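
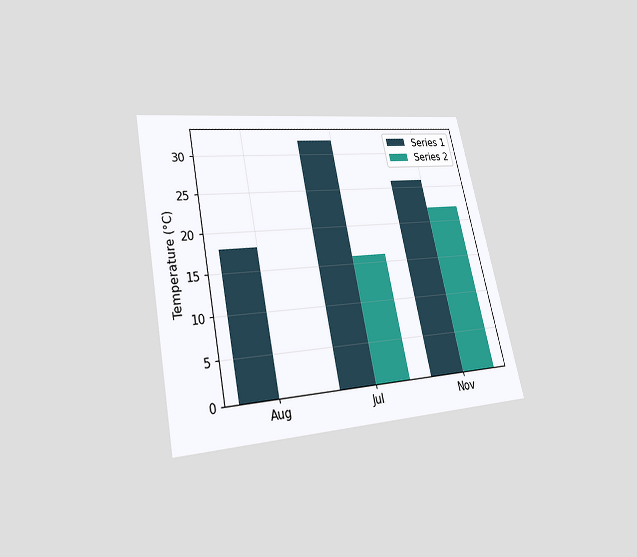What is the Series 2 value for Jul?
The chart is tilted about 12° counter-clockwise and viewed at a slight angle. The Series 2 bar at Jul reaches 16°C on the y-axis.

16°C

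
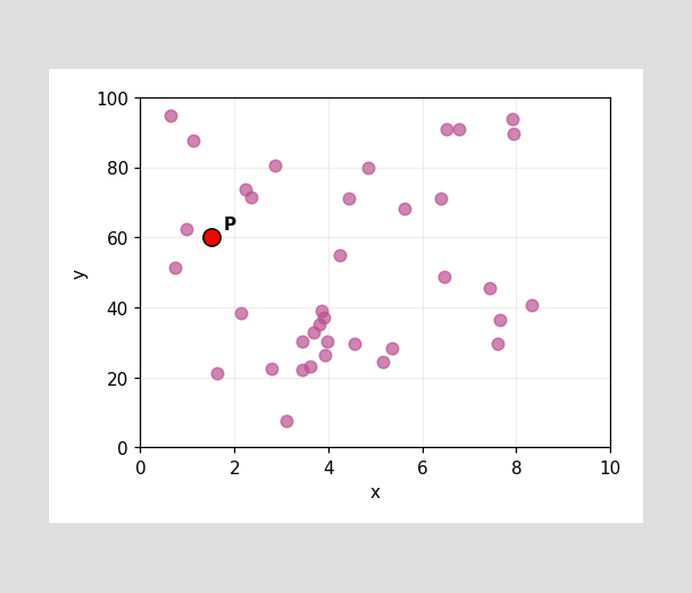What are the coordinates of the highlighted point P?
Following the gridlines from P to each axis, P sits at (1.5, 60).

(1.5, 60)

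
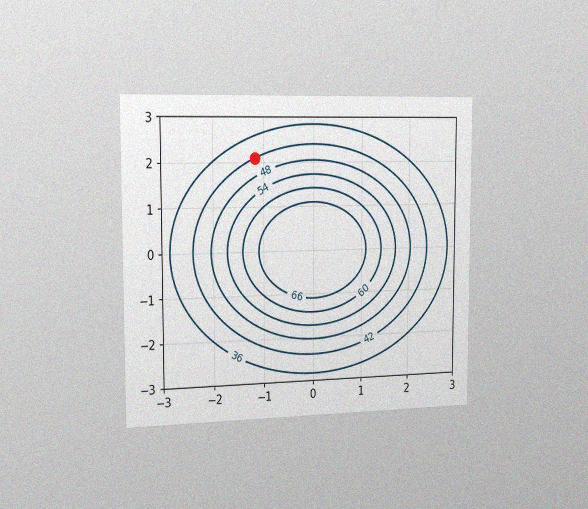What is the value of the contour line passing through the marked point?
42

The chart is viewed slightly from the left, with some photo noise. The marked point sits on the contour labelled 42.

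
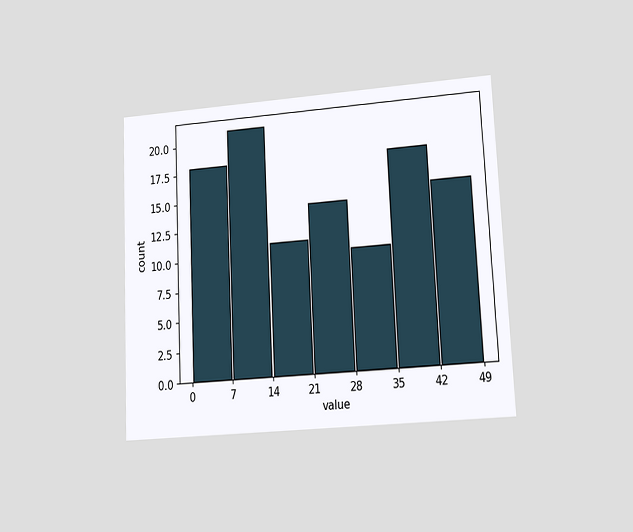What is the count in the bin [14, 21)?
11

The chart is tilted about 3° counter-clockwise and viewed at a slight angle. The [14, 21) bin has height 11.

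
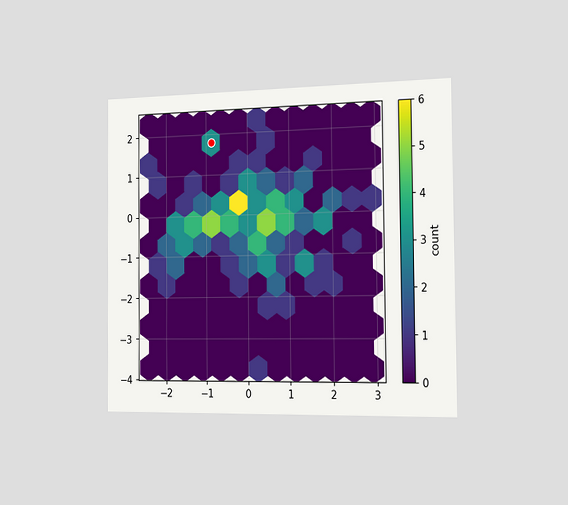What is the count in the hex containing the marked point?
The chart is viewed slightly from the right. The marked hex reads 3 on the colorbar.

3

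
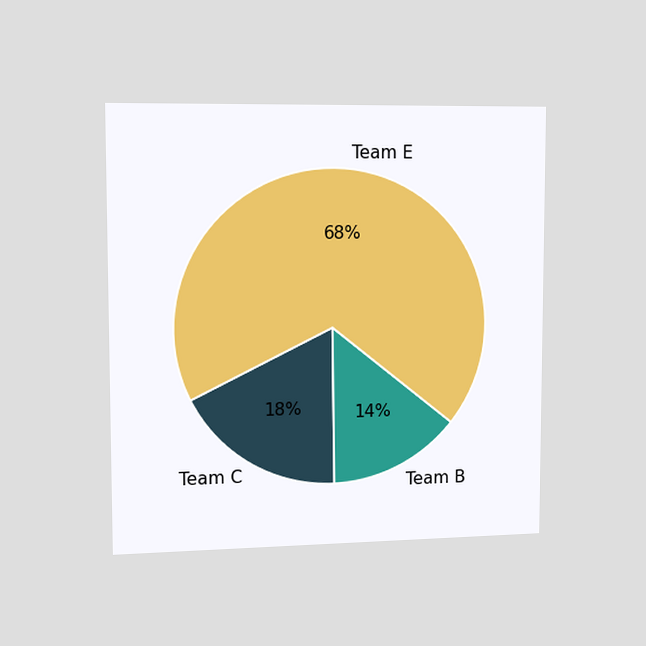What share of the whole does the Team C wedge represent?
The chart is viewed slightly from the left. The Team C slice takes up 18% of the pie.

18%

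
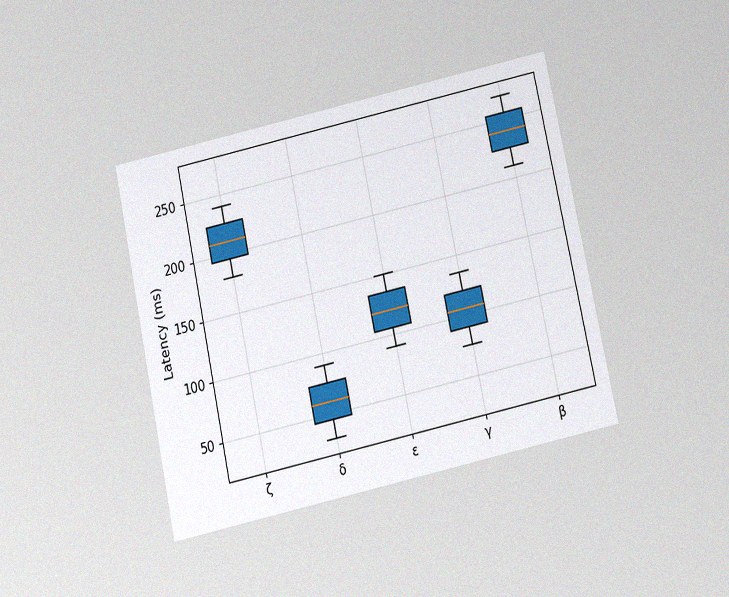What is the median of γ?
The chart is tilted about 12° counter-clockwise and viewed slightly from below, with some photo noise. The median line in the γ box sits at 105ms.

105ms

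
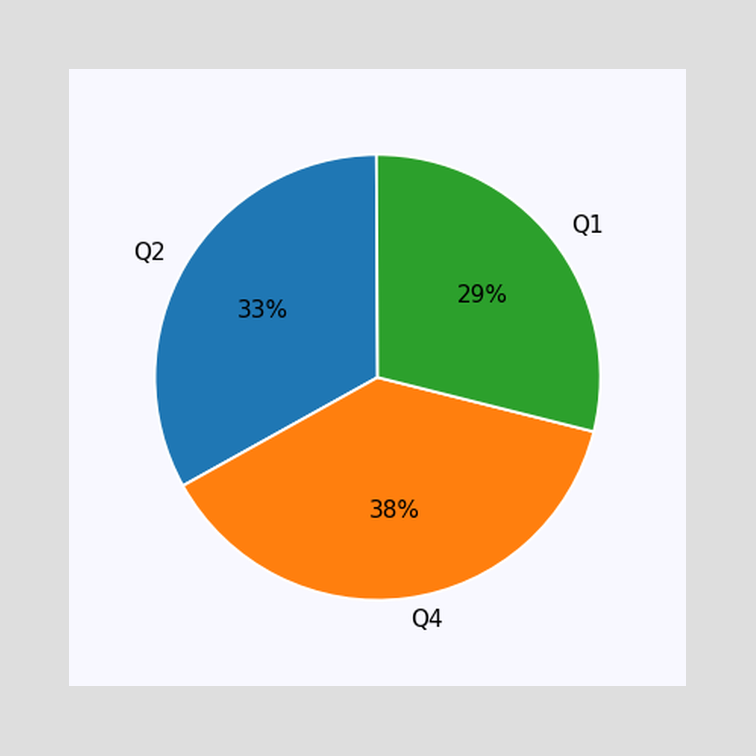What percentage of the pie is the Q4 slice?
The Q4 slice takes up 38% of the pie.

38%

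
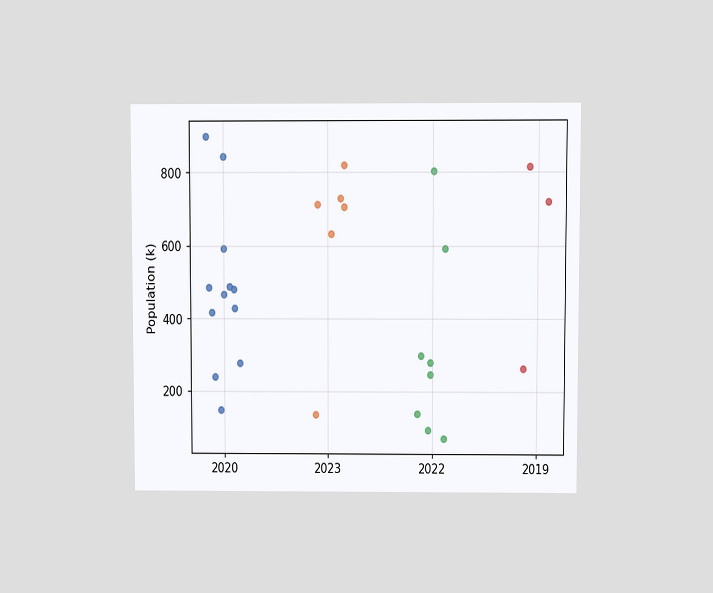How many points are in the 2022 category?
8

The chart is viewed at a slight angle. Counting the markers in the 2022 column gives 8.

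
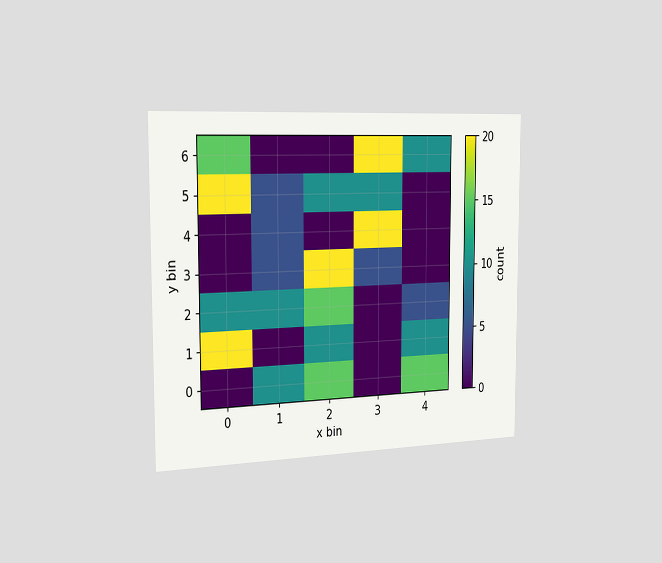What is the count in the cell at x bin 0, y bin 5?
The chart is viewed slightly from the left. Matching the cell (0, 5) against the colorbar gives 20.

20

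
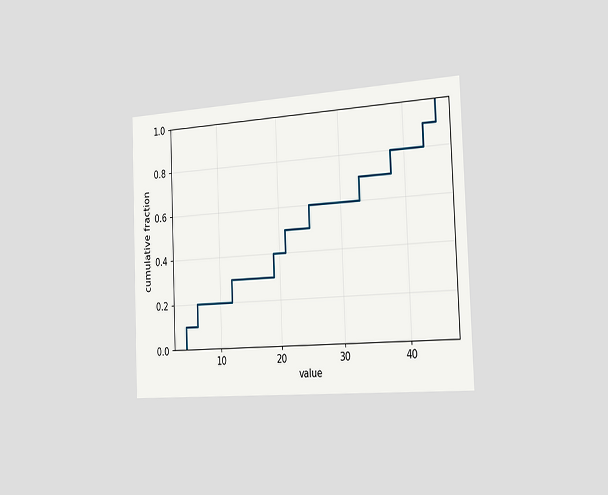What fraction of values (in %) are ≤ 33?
70%

The chart is tilted about 2° counter-clockwise and viewed slightly from the right. At x=33 the ECDF step is at 70%.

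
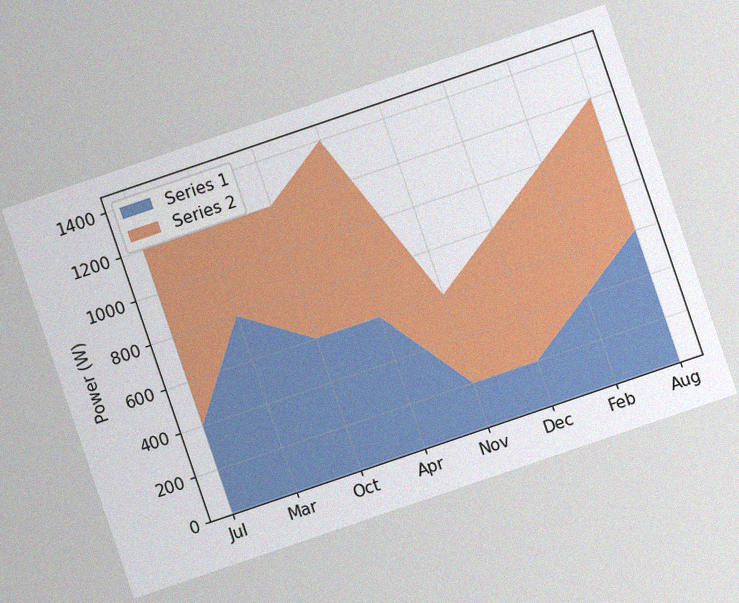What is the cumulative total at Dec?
The chart is tilted about 19° counter-clockwise, with some photo noise. The stacked total at Dec reaches 800W.

800W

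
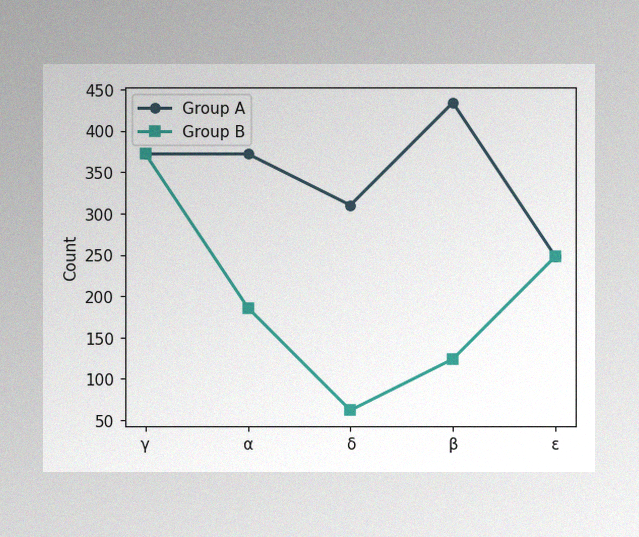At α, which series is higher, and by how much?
Group A, by 186

The image has some photo noise and uneven lighting. At α, Group A sits above the other line by 186.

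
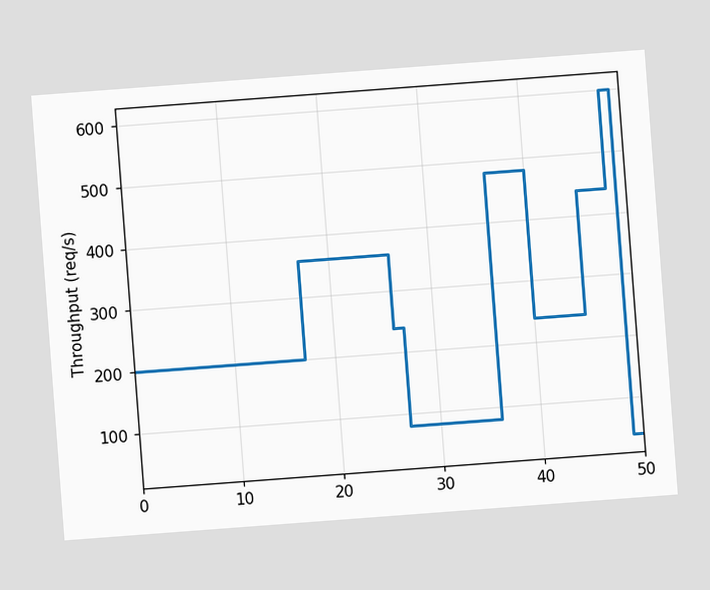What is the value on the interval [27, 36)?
The chart is tilted about 4° counter-clockwise. On [27, 36) the step sits at 80req/s.

80req/s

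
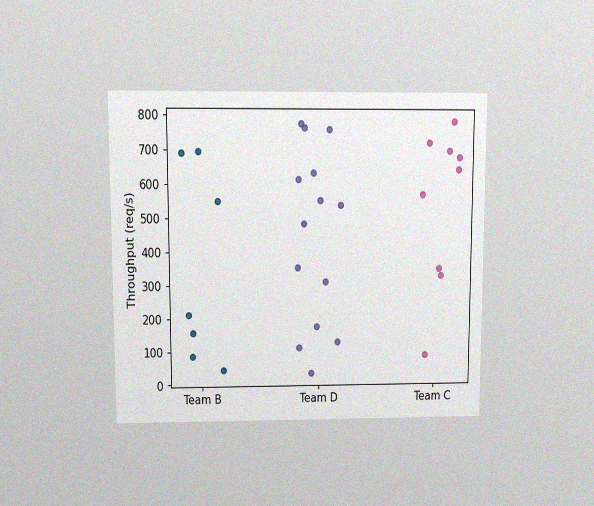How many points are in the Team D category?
The chart is viewed at a slight angle, with some photo noise. Counting the markers in the Team D column gives 14.

14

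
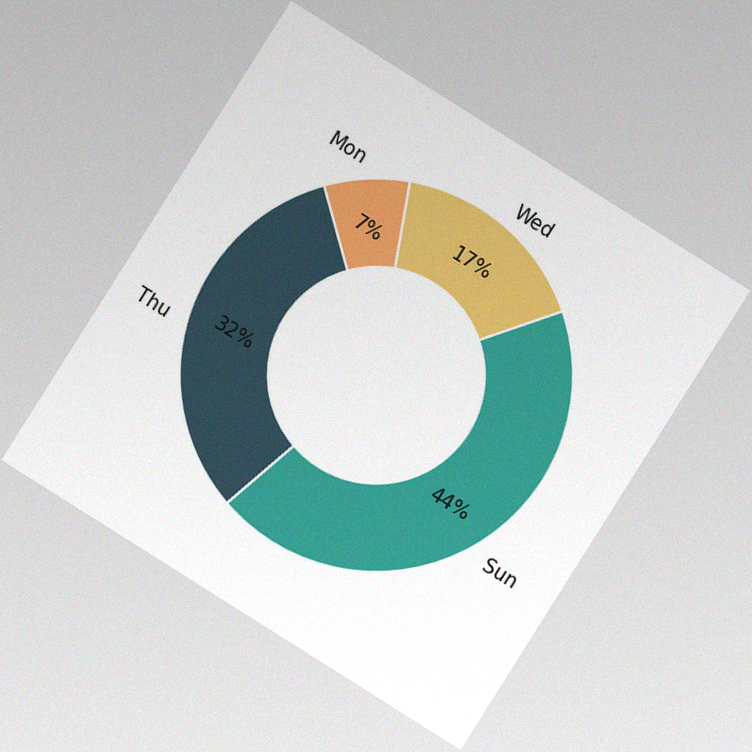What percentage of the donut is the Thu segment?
The chart is tilted about 32° clockwise, with some photo noise. The Thu segment takes up 32% of the ring.

32%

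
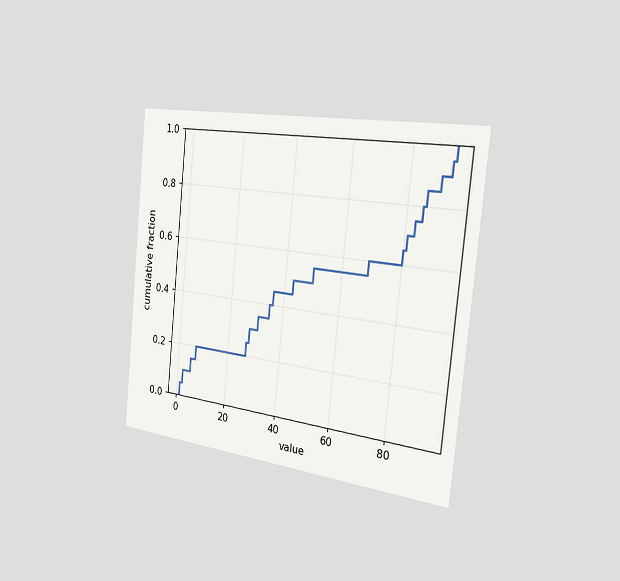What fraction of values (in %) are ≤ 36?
The chart is tilted about 6° clockwise and viewed slightly from the right. At x=36 the ECDF step is at 45%.

45%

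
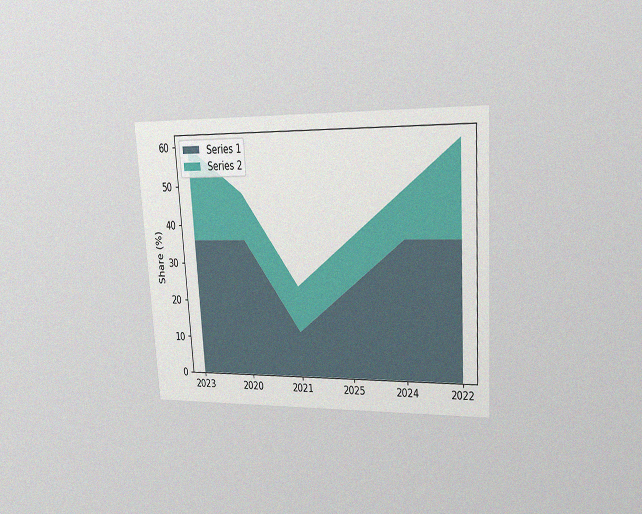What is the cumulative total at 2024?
48%

The chart is tilted about 4° counter-clockwise and viewed at a slight angle, with some photo noise. The stacked total at 2024 reaches 48%.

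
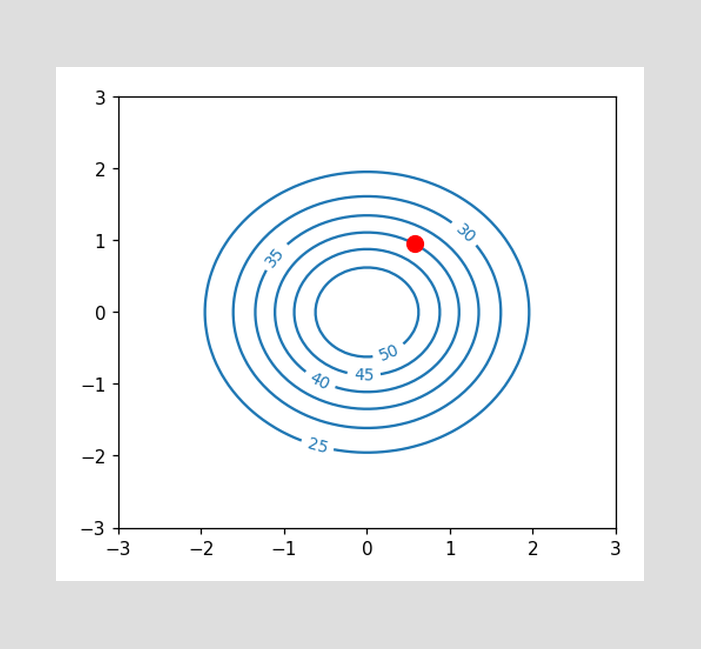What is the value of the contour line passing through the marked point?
The marked point sits on the contour labelled 40.

40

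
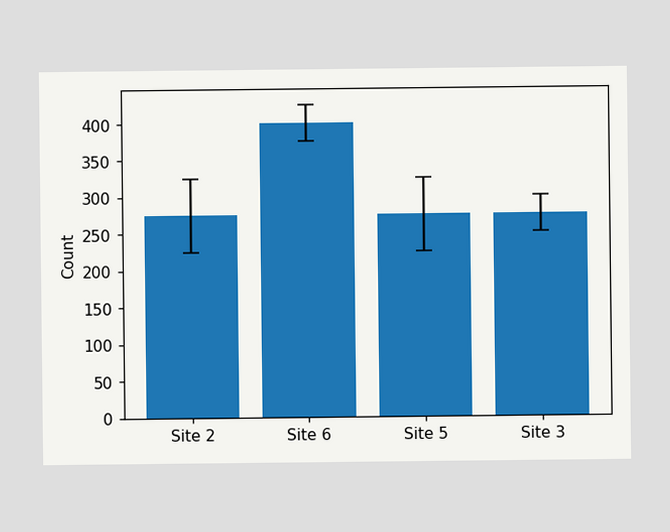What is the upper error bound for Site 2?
The Site 2 bar's upper whisker reaches 325.

325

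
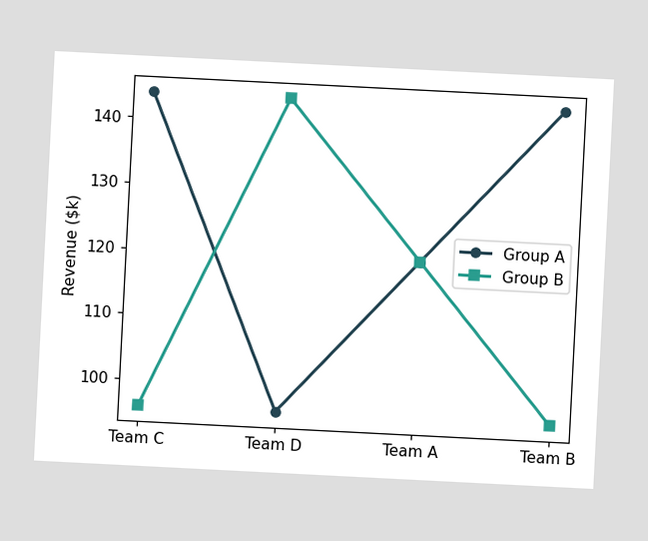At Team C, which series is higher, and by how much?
Group A, by $48k

The chart is tilted about 3° clockwise. At Team C, Group A sits above the other line by $48k.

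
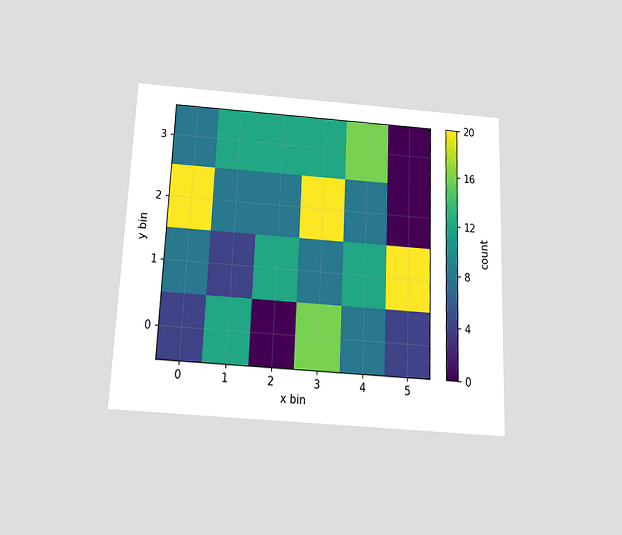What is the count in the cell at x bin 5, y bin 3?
0

The chart is tilted about 2° clockwise and viewed slightly from below. Matching the cell (5, 3) against the colorbar gives 0.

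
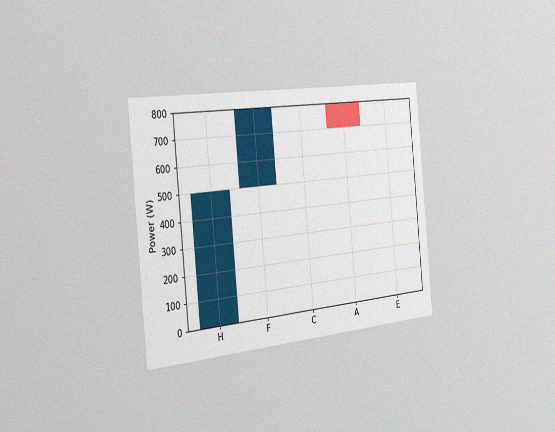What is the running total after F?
800W

The chart is tilted about 6° counter-clockwise and viewed slightly from the left, with some photo noise. After F the running total reaches 800W.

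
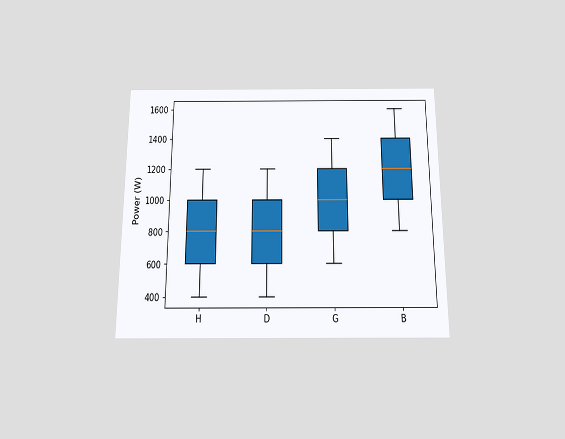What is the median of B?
1200W

The chart is viewed slightly from below. The median line in the B box sits at 1200W.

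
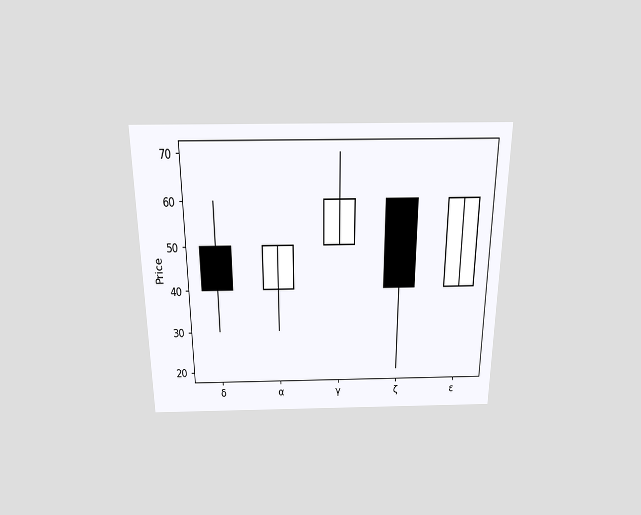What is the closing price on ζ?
The chart is viewed slightly from above. The ζ candle closes at 40.

40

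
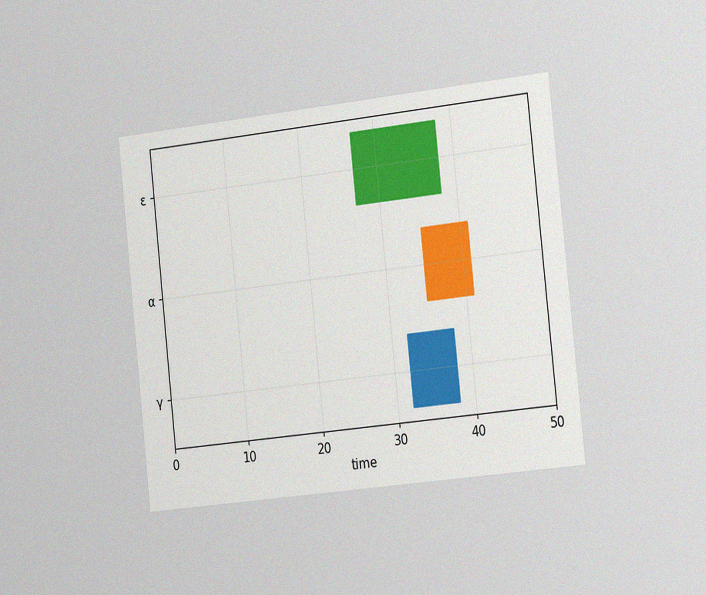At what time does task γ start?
The chart is tilted about 6° counter-clockwise and viewed slightly from the right, with some photo noise. The γ bar begins at t=32.

32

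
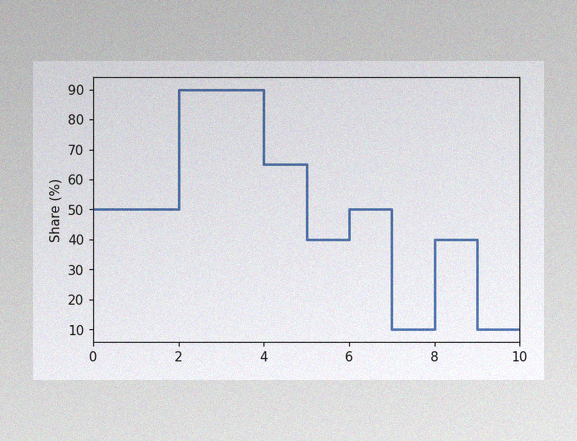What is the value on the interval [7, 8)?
The image has some photo noise and uneven lighting. On [7, 8) the step sits at 10%.

10%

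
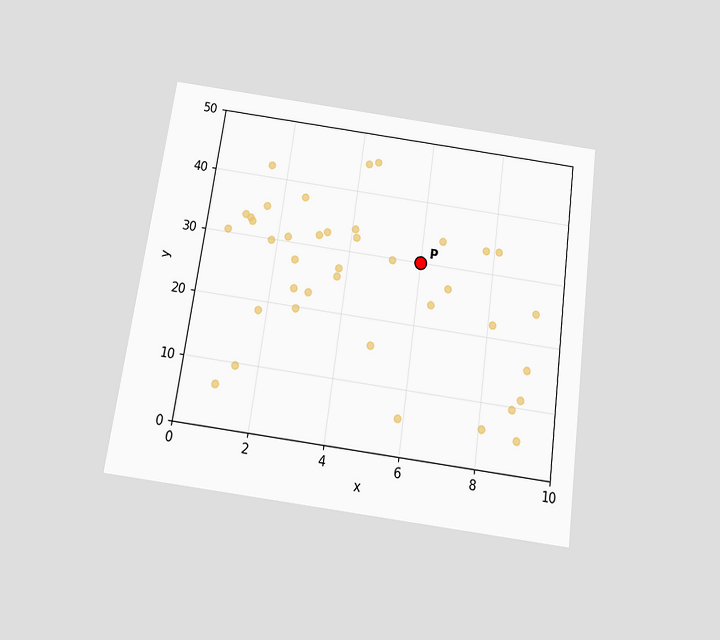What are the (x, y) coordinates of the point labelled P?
The chart is tilted about 8° clockwise and viewed slightly from below. Following the gridlines from P to each axis, P sits at (6, 30).

(6, 30)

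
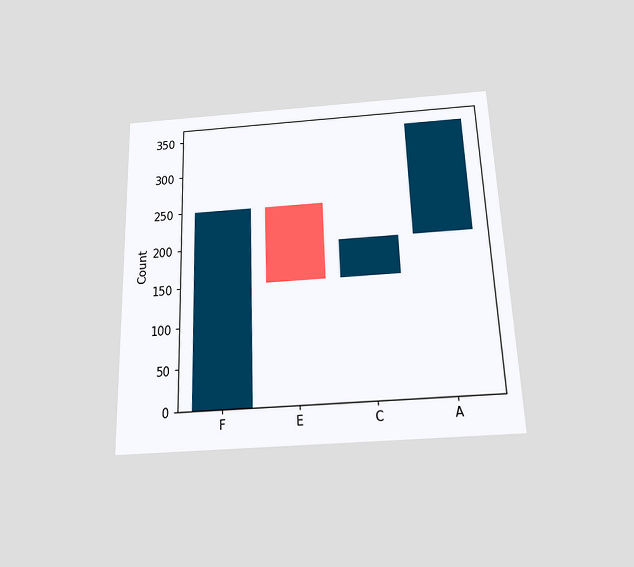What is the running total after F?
250

The chart is tilted about 2° counter-clockwise and viewed slightly from below. After F the running total reaches 250.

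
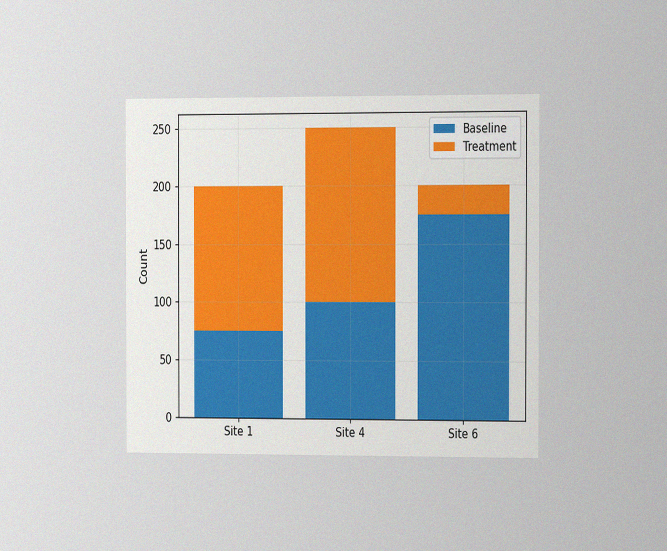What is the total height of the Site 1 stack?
The chart is viewed at a slight angle, with some photo noise. The Site 1 stack's top reaches 200 on the y-axis.

200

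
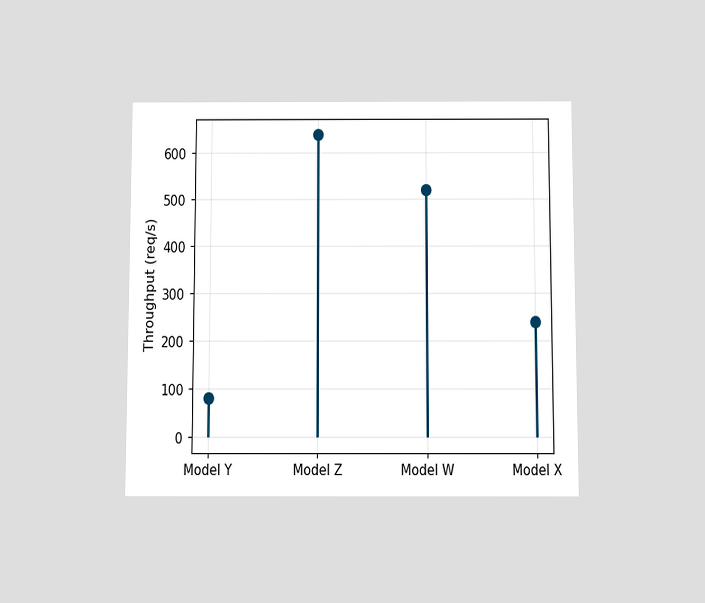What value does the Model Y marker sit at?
80req/s

The chart is viewed slightly from below. The Model Y marker sits at 80req/s.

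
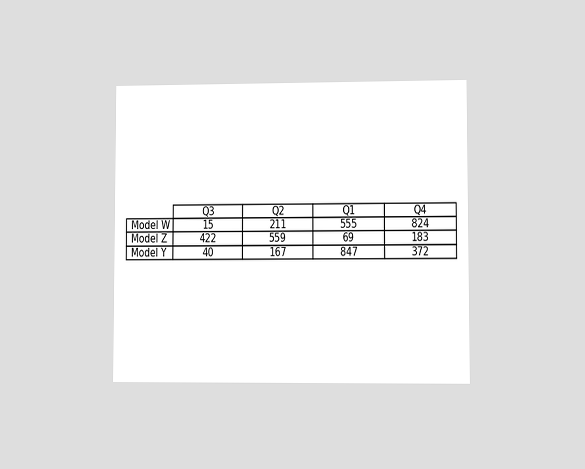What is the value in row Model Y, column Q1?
847

The chart is viewed at a slight angle. The (Model Y, Q1) cell reads 847.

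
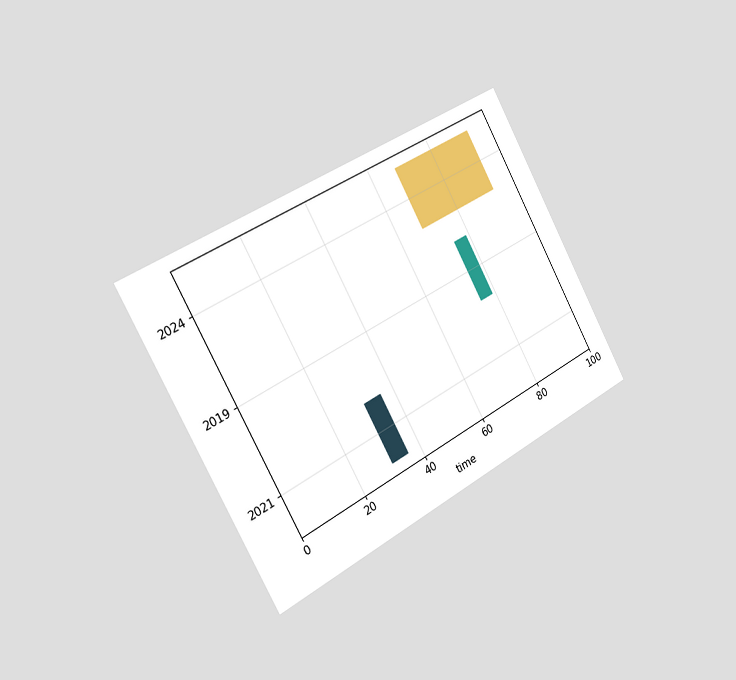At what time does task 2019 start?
75

The chart is tilted about 28° counter-clockwise and viewed slightly from the left. The 2019 bar begins at t=75.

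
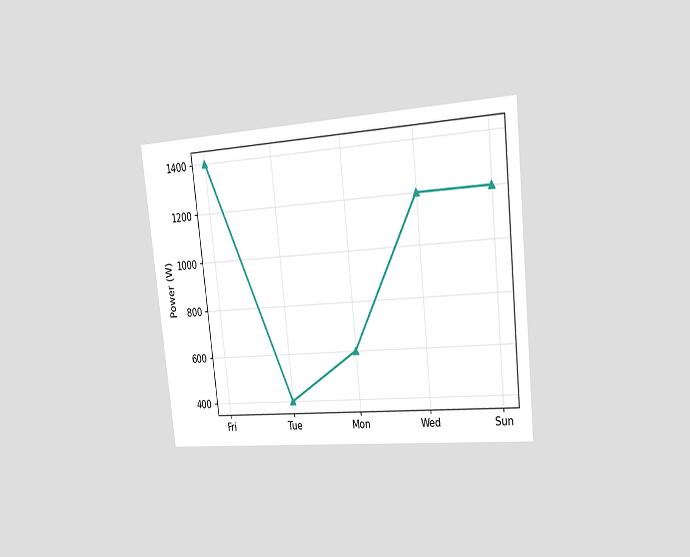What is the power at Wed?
The chart is tilted about 6° counter-clockwise and viewed slightly from the right. At Wed, the line is at 1200W.

1200W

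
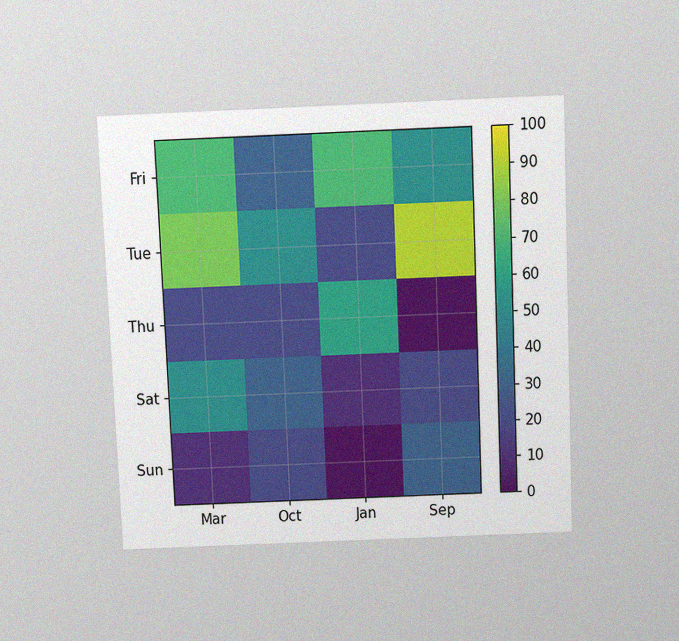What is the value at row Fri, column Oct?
30

The chart is tilted about 2° counter-clockwise and viewed slightly from above, with some photo noise. Matching cell (Fri, Oct) against the colorbar gives 30.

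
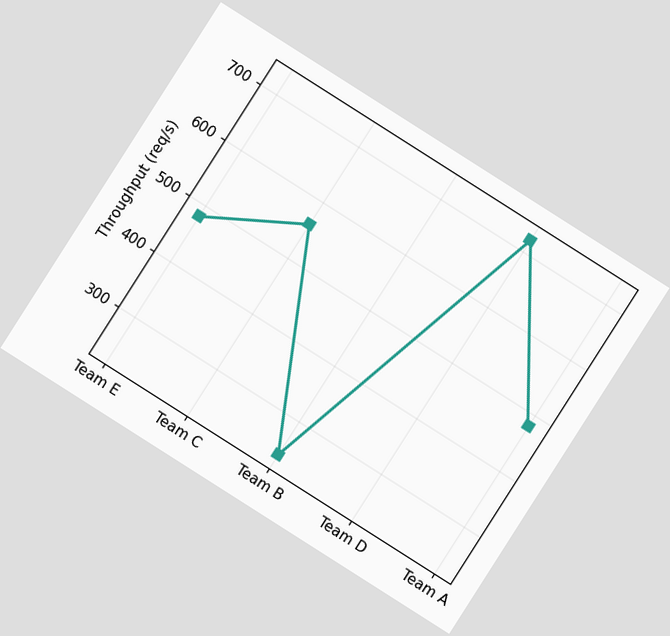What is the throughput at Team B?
240req/s

The chart is tilted about 33° clockwise. At Team B, the line is at 240req/s.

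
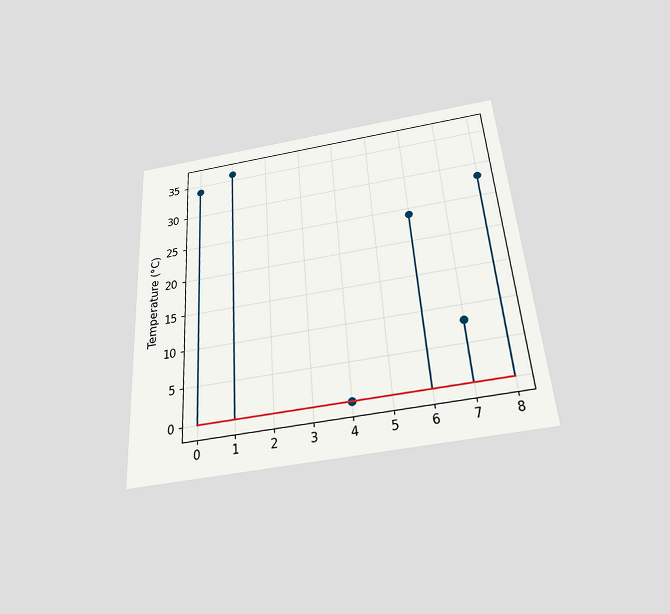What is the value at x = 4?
0°C

The chart is tilted about 4° counter-clockwise and viewed slightly from below. The stem at x=4 reaches 0°C.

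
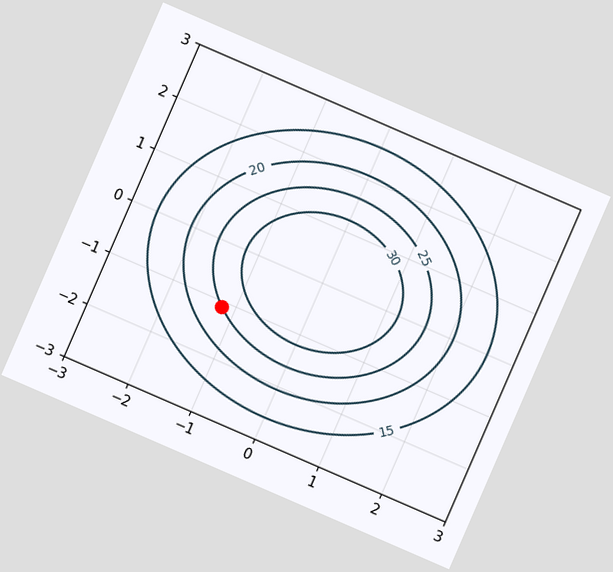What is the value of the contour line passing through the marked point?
The chart is tilted about 23° clockwise. The marked point sits on the contour labelled 25.

25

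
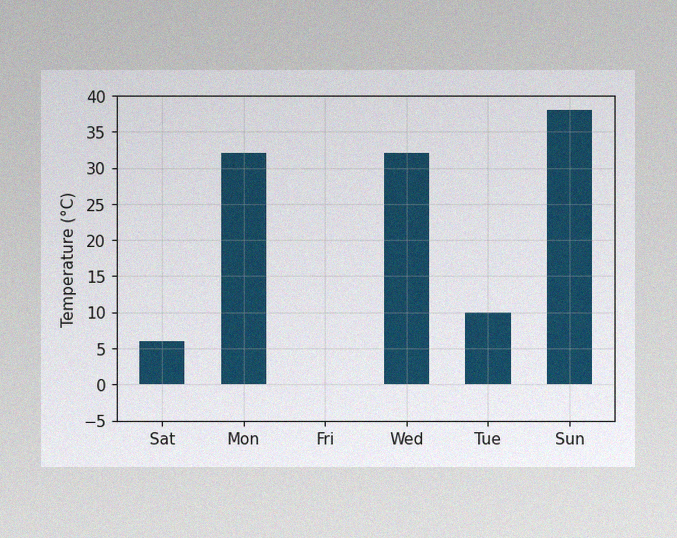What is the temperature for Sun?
38°C

The image has some photo noise and uneven lighting. Reading along the chart's y-axis, the Sun bar reaches 38°C.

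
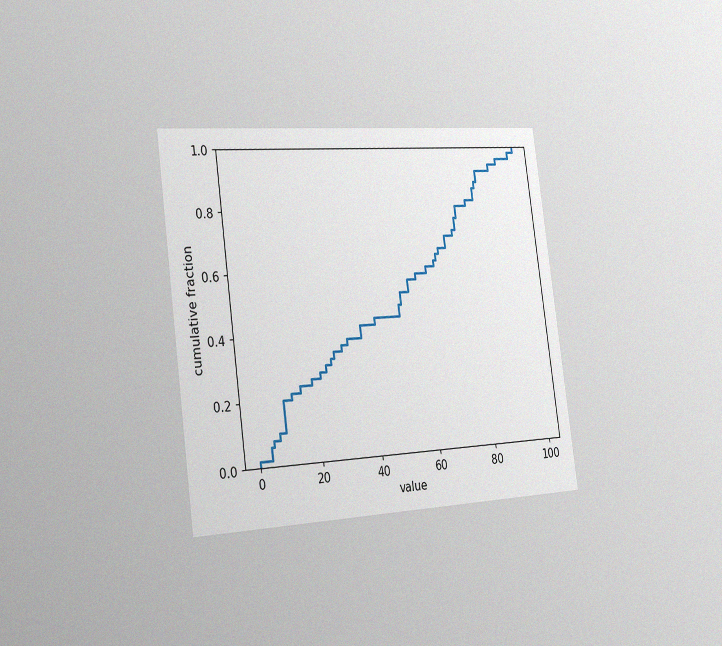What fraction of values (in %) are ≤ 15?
The chart is tilted about 8° counter-clockwise and viewed slightly from the left, with some photo noise. At x=15 the ECDF step is at 24%.

24%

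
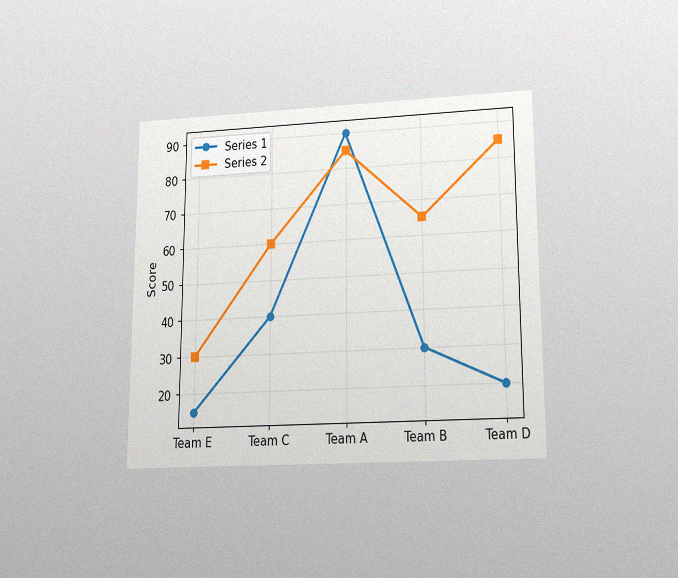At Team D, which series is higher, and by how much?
Series 2, by 65

The chart is viewed slightly from below, with some photo noise. At Team D, Series 2 sits above the other line by 65.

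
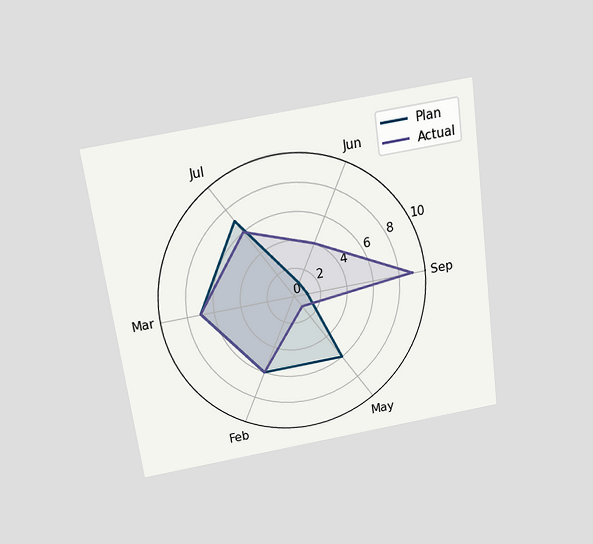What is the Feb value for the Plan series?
The chart is tilted about 8° counter-clockwise and viewed slightly from above. On the Feb axis, Plan reaches 6.

6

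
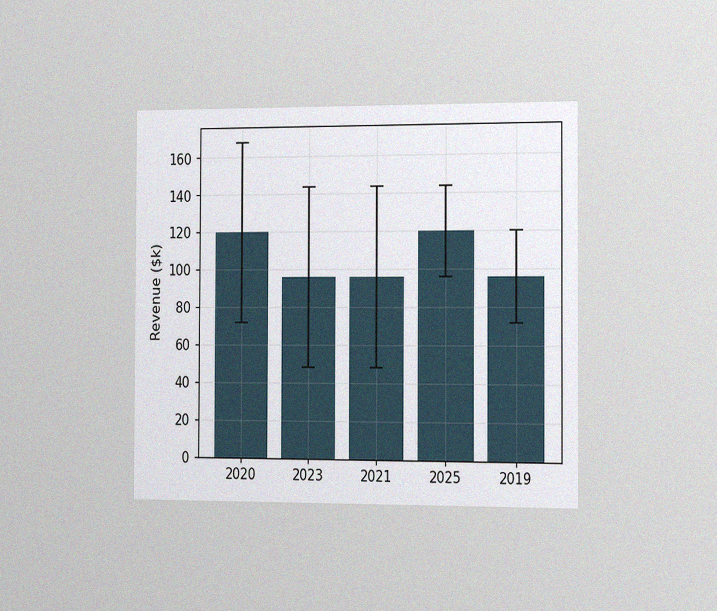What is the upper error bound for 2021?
The chart is viewed slightly from the right, with some photo noise. The 2021 bar's upper whisker reaches $144k.

$144k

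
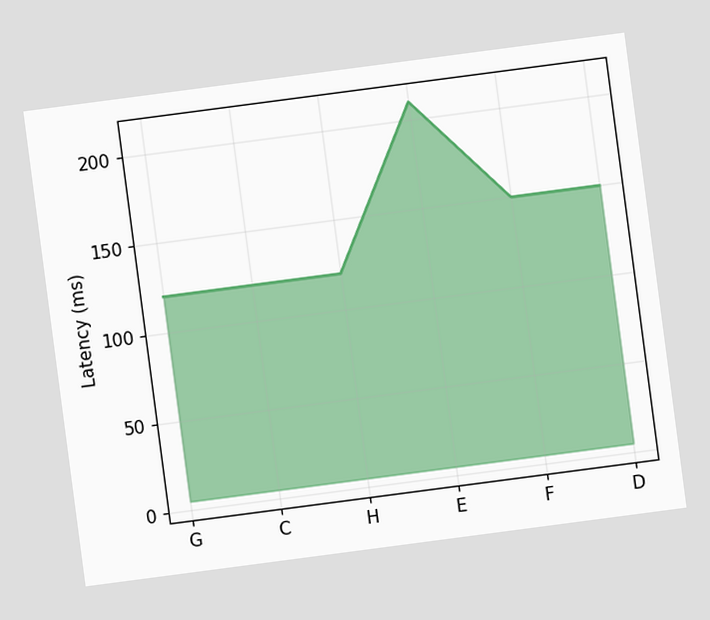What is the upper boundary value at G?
120ms

The chart is tilted about 7° counter-clockwise. At G the upper boundary is at 120ms.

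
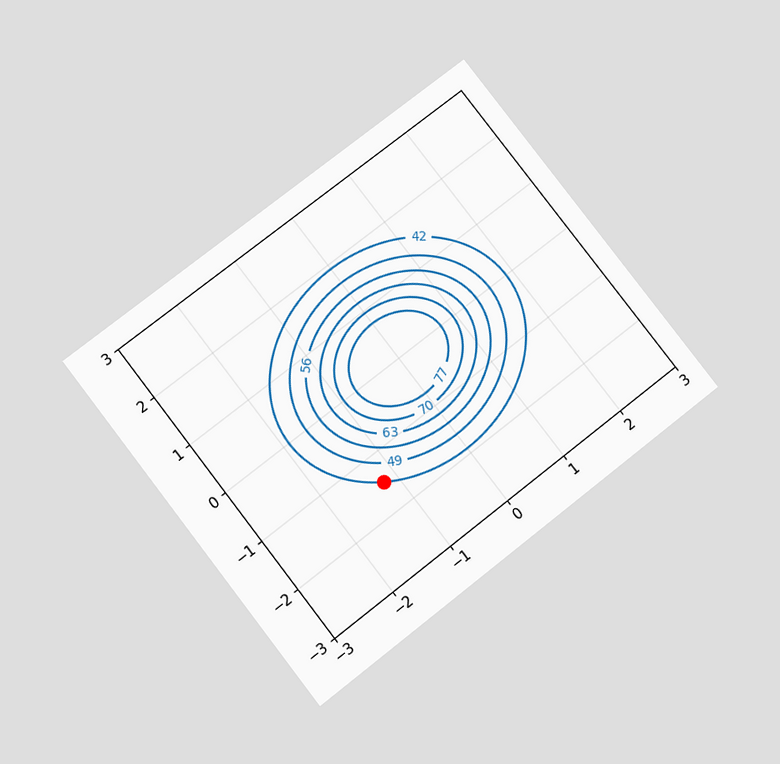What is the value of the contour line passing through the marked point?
42

The chart is tilted about 38° counter-clockwise and viewed slightly from below. The marked point sits on the contour labelled 42.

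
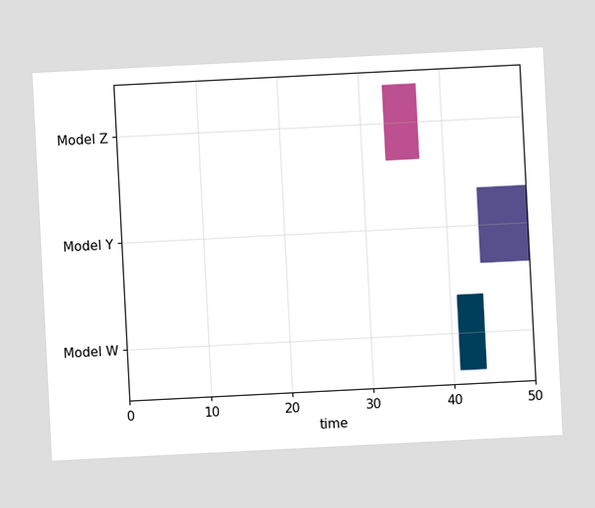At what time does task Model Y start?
44

The chart is tilted about 3° counter-clockwise. The Model Y bar begins at t=44.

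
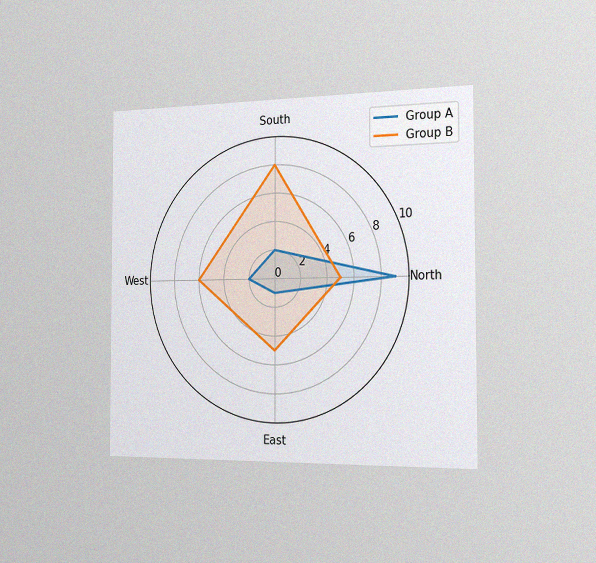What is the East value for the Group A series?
The chart is viewed slightly from the right, with some photo noise. On the East axis, Group A reaches 1.

1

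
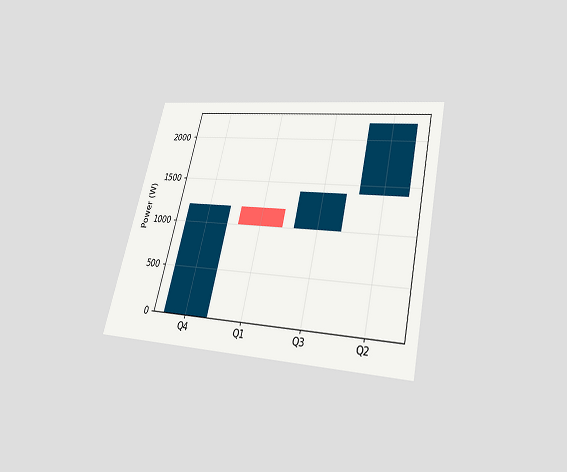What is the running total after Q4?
1200W

The chart is tilted about 13° clockwise and viewed slightly from below. After Q4 the running total reaches 1200W.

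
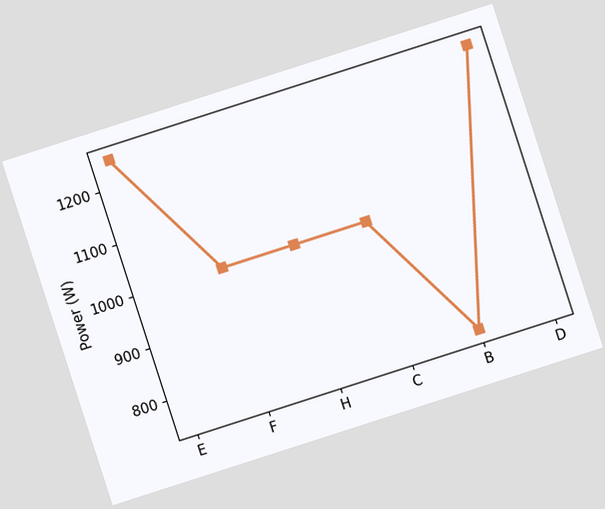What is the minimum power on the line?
The chart is tilted about 18° counter-clockwise. The lowest point is at B, and reading across to the y-axis gives 750W.

750W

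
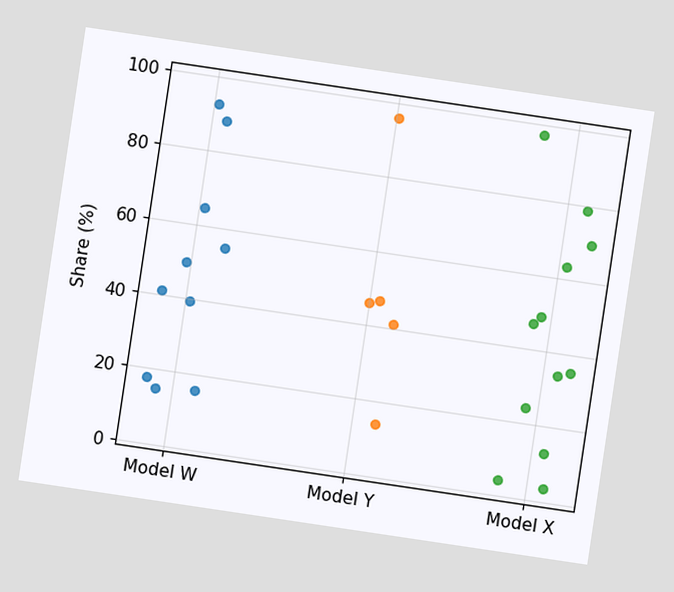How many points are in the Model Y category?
5

The chart is tilted about 8° clockwise. Counting the markers in the Model Y column gives 5.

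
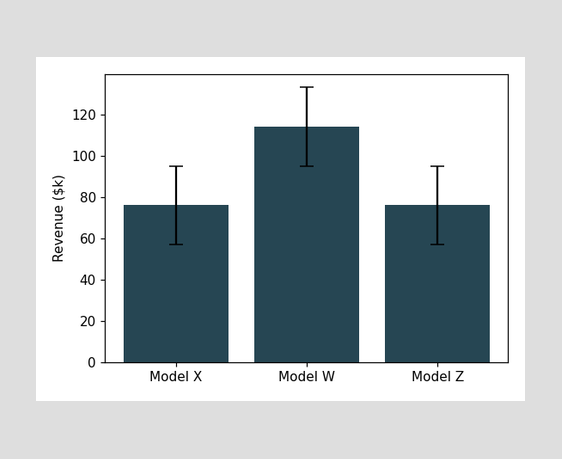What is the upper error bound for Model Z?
The Model Z bar's upper whisker reaches $95k.

$95k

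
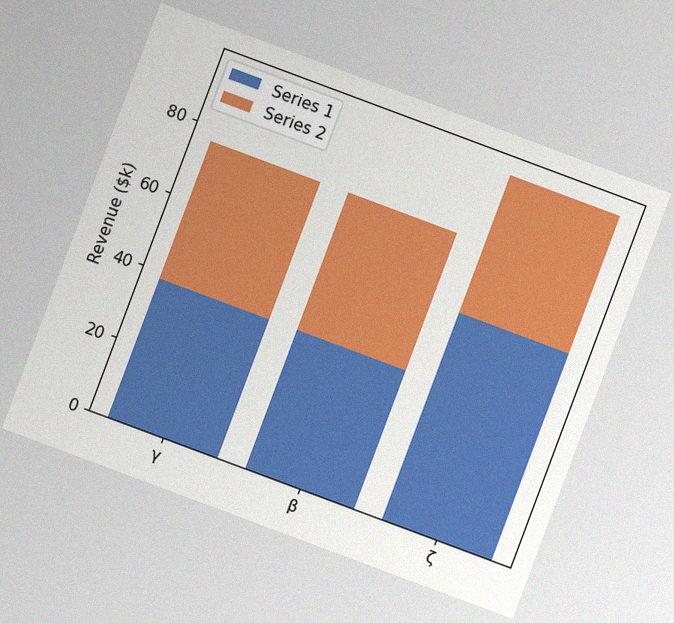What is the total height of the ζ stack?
$95k

The chart is tilted about 20° clockwise, with some photo noise. The ζ stack's top reaches $95k on the y-axis.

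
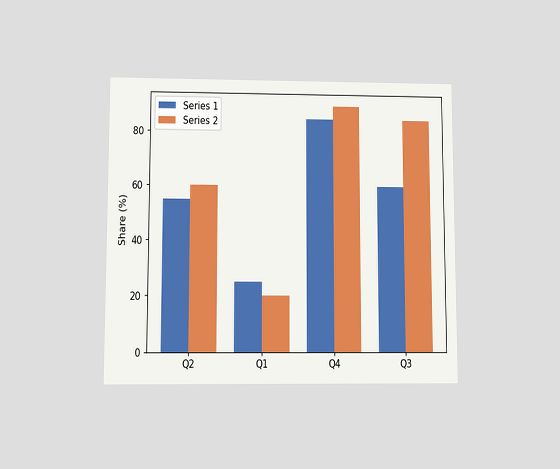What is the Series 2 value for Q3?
The chart is viewed slightly from below. The Series 2 bar at Q3 reaches 85% on the y-axis.

85%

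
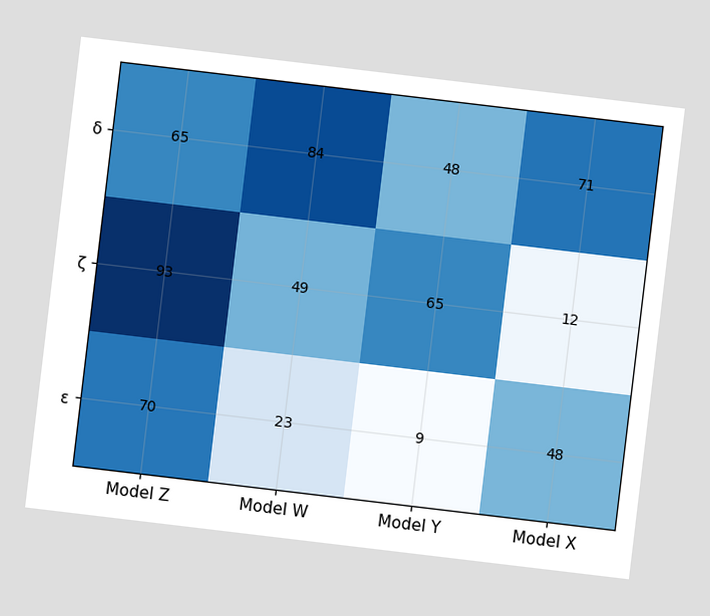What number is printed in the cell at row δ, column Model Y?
The chart is tilted about 7° clockwise. The (δ, Model Y) cell reads 48.

48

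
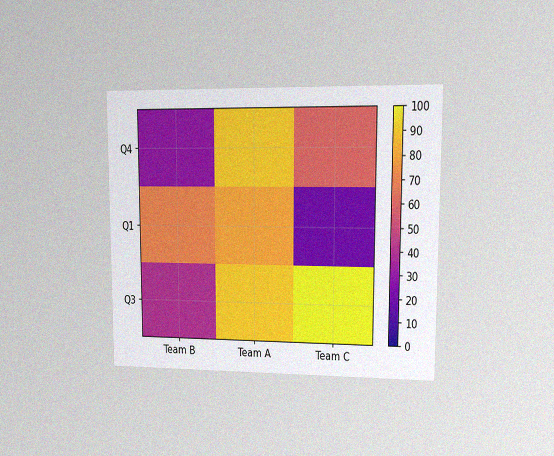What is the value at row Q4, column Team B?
30

The chart is viewed at a slight angle, with some photo noise. Matching cell (Q4, Team B) against the colorbar gives 30.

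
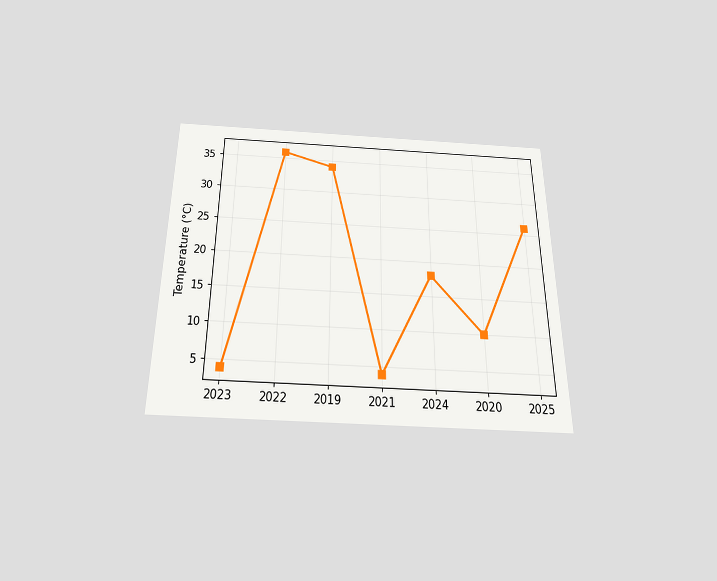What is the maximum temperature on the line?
The chart is viewed slightly from below. The highest point is at 2022, and reading across to the y-axis gives 36°C.

36°C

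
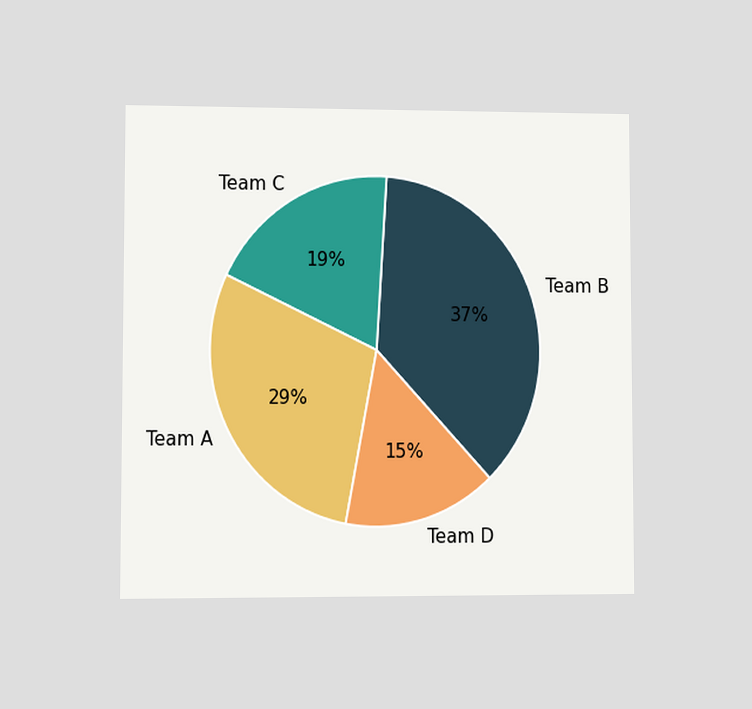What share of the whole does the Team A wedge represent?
The chart is viewed at a slight angle. The Team A slice takes up 29% of the pie.

29%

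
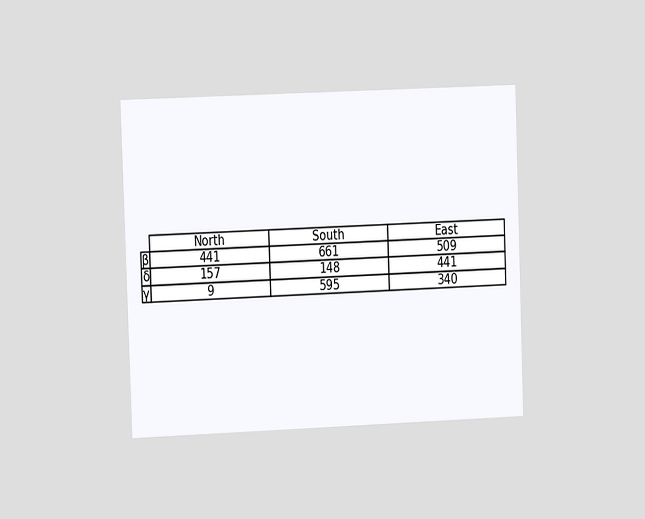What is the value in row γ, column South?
The chart is tilted about 2° counter-clockwise and viewed at a slight angle. The (γ, South) cell reads 595.

595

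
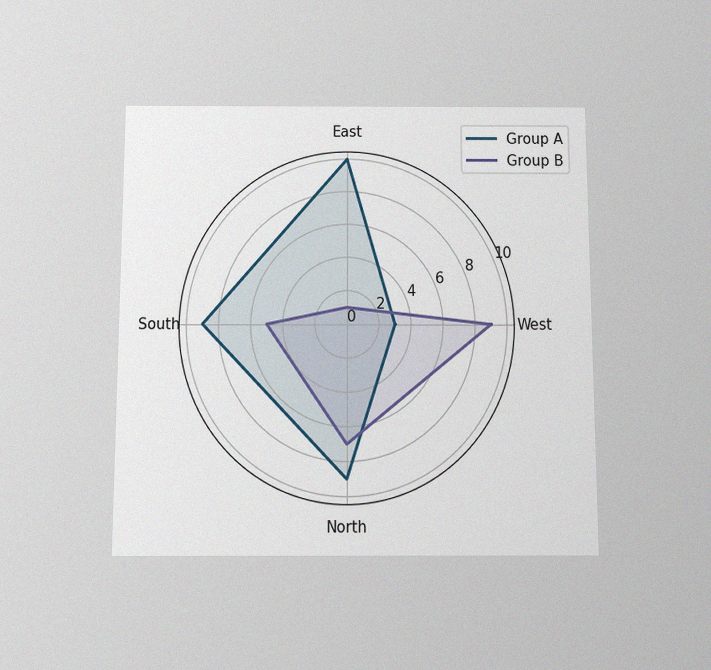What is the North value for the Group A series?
9

The chart is viewed slightly from below, with some photo noise. On the North axis, Group A reaches 9.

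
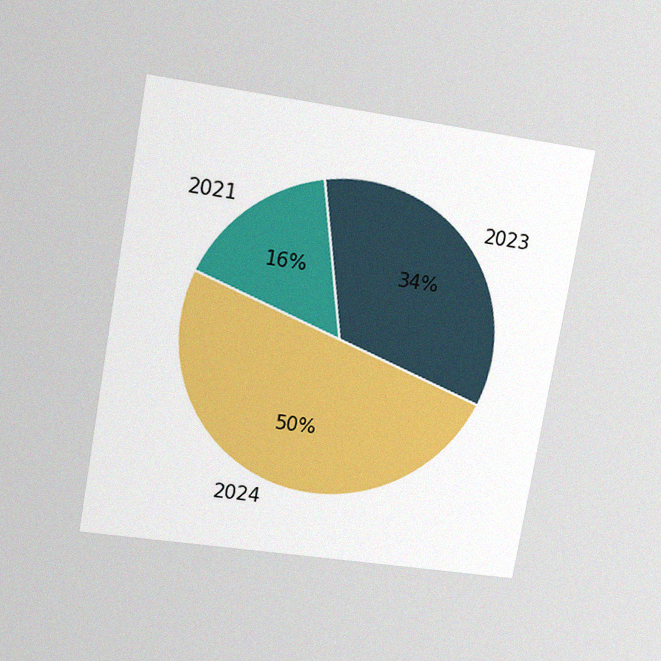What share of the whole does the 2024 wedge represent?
50%

The chart is tilted about 10° clockwise and viewed at a slight angle, with some photo noise. The 2024 slice takes up 50% of the pie.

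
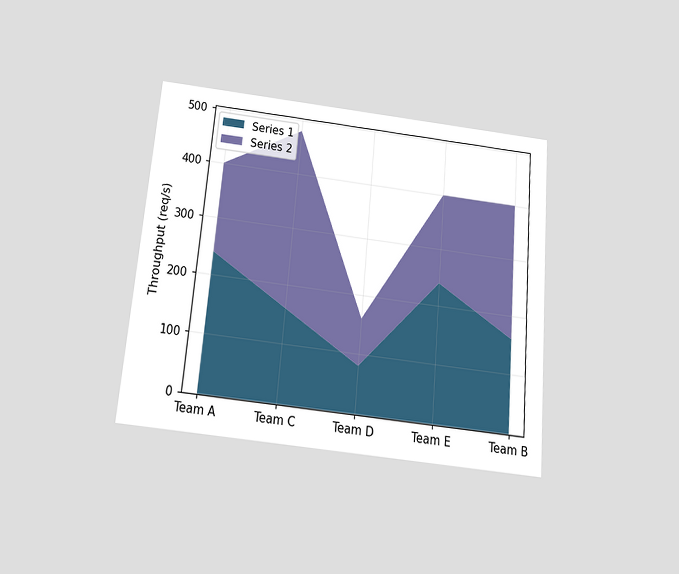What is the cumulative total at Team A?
The chart is tilted about 5° clockwise and viewed slightly from below. The stacked total at Team A reaches 400req/s.

400req/s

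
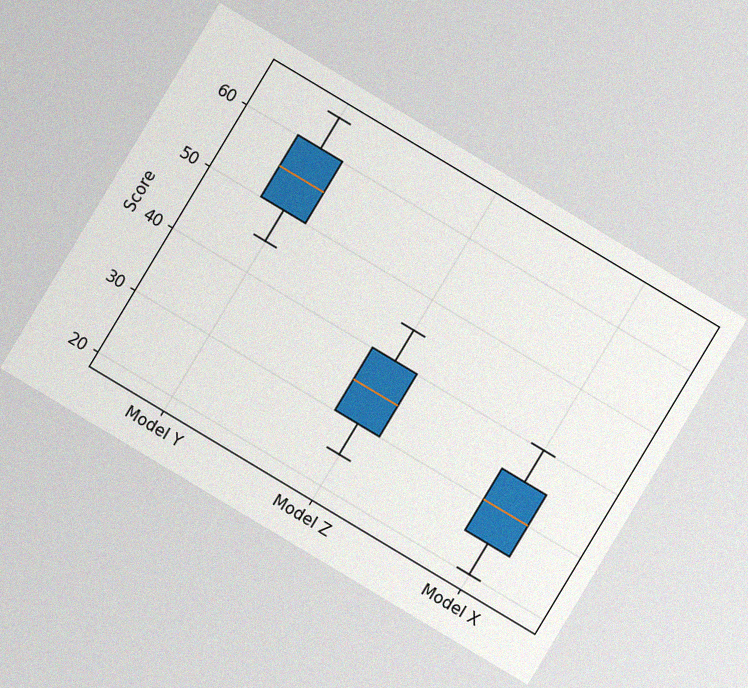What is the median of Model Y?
55

The chart is tilted about 31° clockwise, with some photo noise. The median line in the Model Y box sits at 55.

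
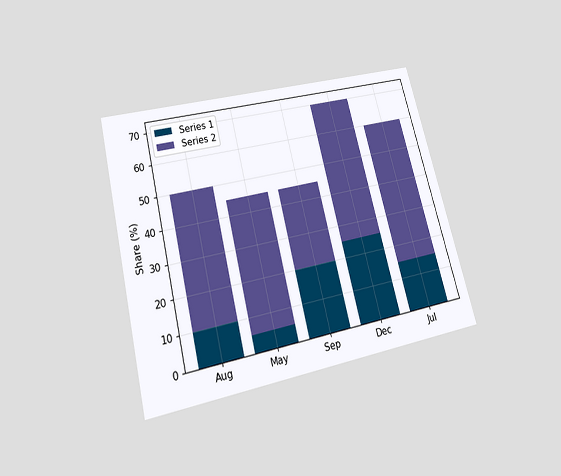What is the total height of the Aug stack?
The chart is tilted about 14° counter-clockwise and viewed slightly from below. The Aug stack's top reaches 50% on the y-axis.

50%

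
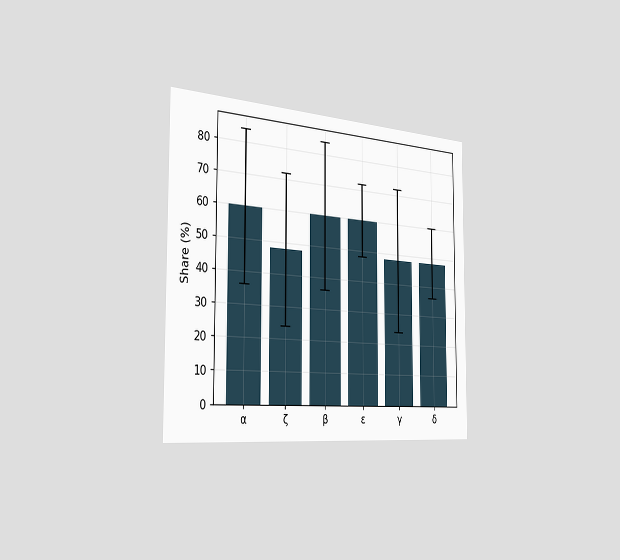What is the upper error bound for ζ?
72%

The chart is viewed slightly from the left. The ζ bar's upper whisker reaches 72%.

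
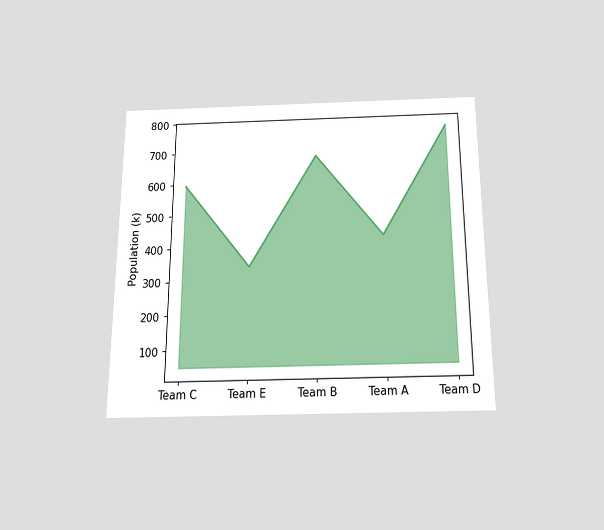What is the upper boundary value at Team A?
The chart is viewed slightly from below. At Team A the upper boundary is at 425k.

425k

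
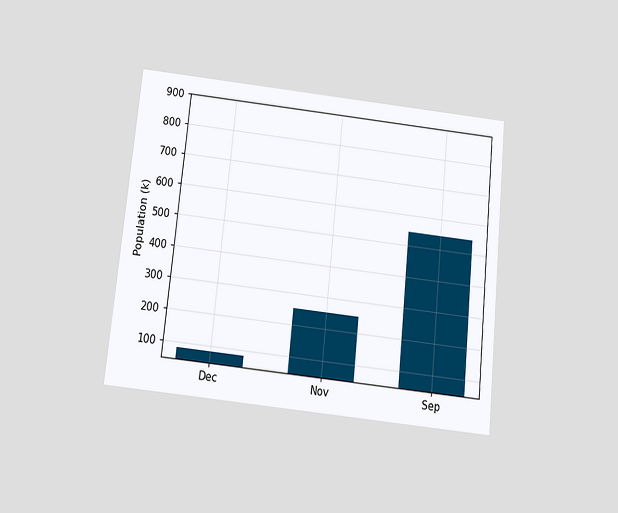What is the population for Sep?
546k

The chart is tilted about 6° clockwise and viewed slightly from below. Reading along the chart's y-axis, the Sep bar reaches 546k.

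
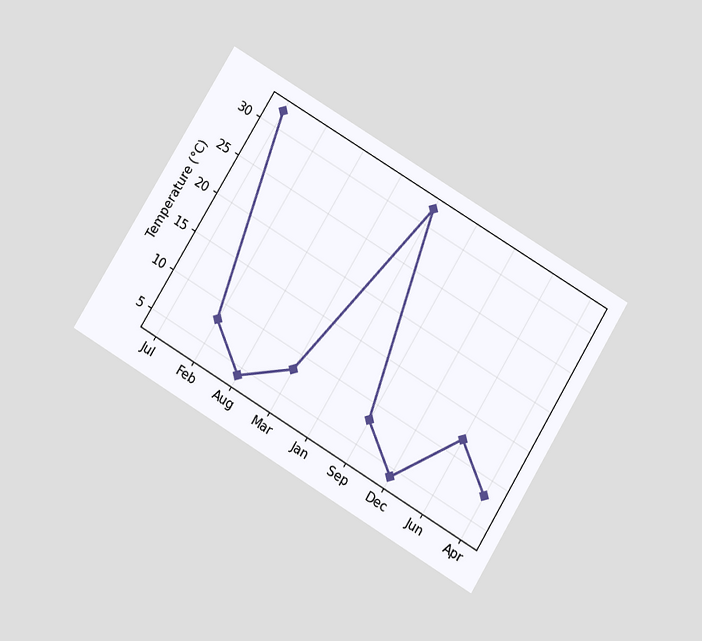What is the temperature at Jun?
12°C

The chart is tilted about 31° clockwise and viewed slightly from below. At Jun, the line is at 12°C.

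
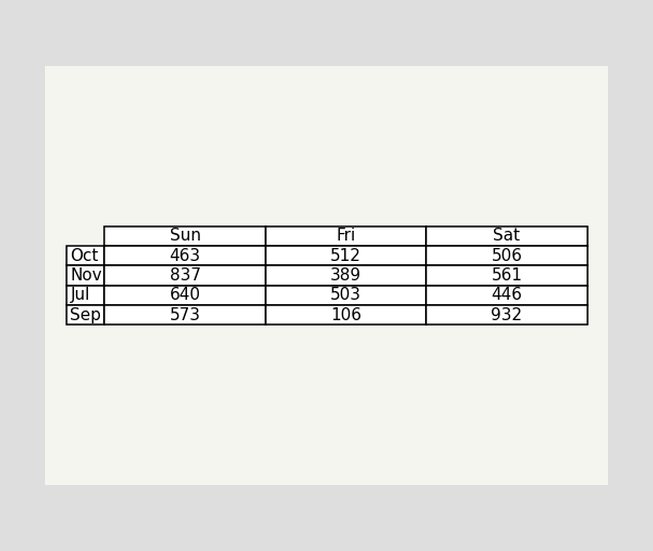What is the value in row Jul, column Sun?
The (Jul, Sun) cell reads 640.

640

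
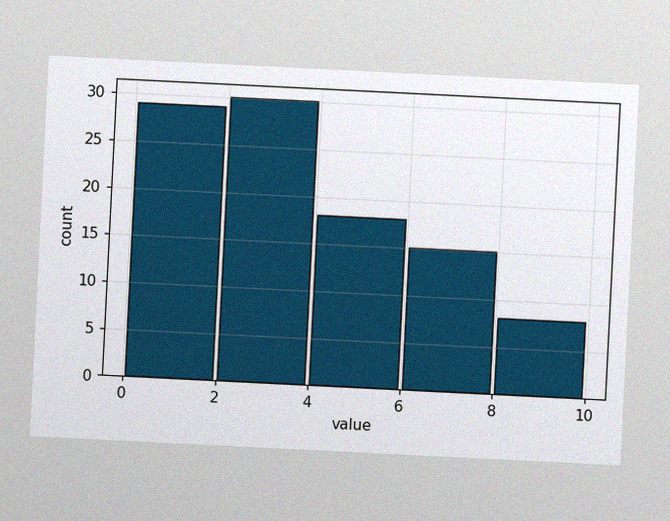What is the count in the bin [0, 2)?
29

The chart is tilted about 3° clockwise, with some photo noise. The [0, 2) bin has height 29.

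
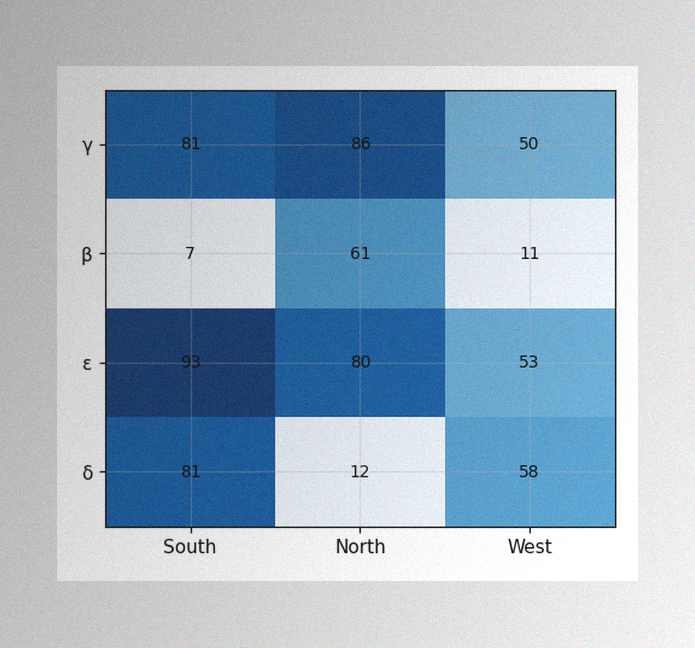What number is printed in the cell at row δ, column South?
The image has some photo noise and uneven lighting. The (δ, South) cell reads 81.

81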